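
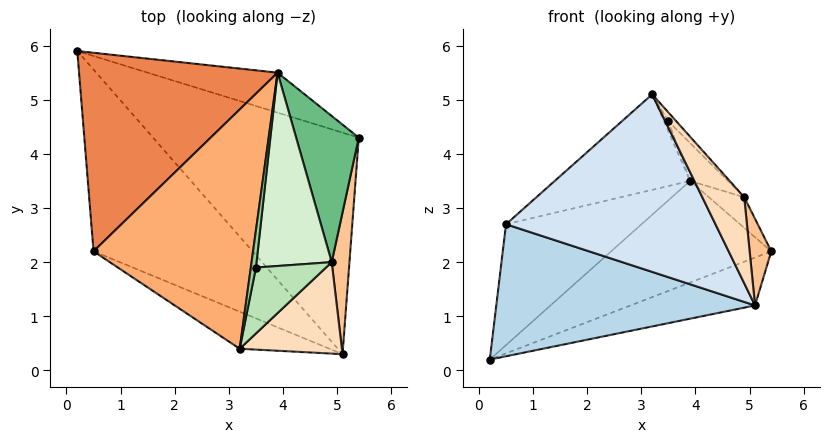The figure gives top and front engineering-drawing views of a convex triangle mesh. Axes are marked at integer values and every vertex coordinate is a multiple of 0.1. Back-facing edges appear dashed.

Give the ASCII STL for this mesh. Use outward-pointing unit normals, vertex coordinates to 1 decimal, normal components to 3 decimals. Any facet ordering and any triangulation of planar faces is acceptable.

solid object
 facet normal 0.403 0.193 -0.894
  outer loop
   vertex 5.1 0.3 1.2
   vertex 0.2 5.9 0.2
   vertex 5.4 4.3 2.2
  endloop
 endfacet
 facet normal 0.393 0.856 -0.337
  outer loop
   vertex 3.9 5.5 3.5
   vertex 5.4 4.3 2.2
   vertex 0.2 5.9 0.2
  endloop
 endfacet
 facet normal -0.452 -0.524 -0.722
  outer loop
   vertex 0.5 2.2 2.7
   vertex 0.2 5.9 0.2
   vertex 5.1 0.3 1.2
  endloop
 endfacet
 facet normal -0.426 -0.886 -0.185
  outer loop
   vertex 0.5 2.2 2.7
   vertex 5.1 0.3 1.2
   vertex 3.2 0.4 5.1
  endloop
 endfacet
 facet normal -0.577 0.425 0.698
  outer loop
   vertex 0.5 2.2 2.7
   vertex 3.9 5.5 3.5
   vertex 0.2 5.9 0.2
  endloop
 endfacet
 facet normal -0.501 0.321 0.804
  outer loop
   vertex 0.5 2.2 2.7
   vertex 3.2 0.4 5.1
   vertex 3.9 5.5 3.5
  endloop
 endfacet
 facet normal 0.972 -0.123 0.202
  outer loop
   vertex 4.9 2.0 3.2
   vertex 5.1 0.3 1.2
   vertex 5.4 4.3 2.2
  endloop
 endfacet
 facet normal 0.825 -0.387 0.412
  outer loop
   vertex 4.9 2.0 3.2
   vertex 3.2 0.4 5.1
   vertex 5.1 0.3 1.2
  endloop
 endfacet
 facet normal 0.711 0.144 0.688
  outer loop
   vertex 4.9 2.0 3.2
   vertex 5.4 4.3 2.2
   vertex 3.9 5.5 3.5
  endloop
 endfacet
 facet normal 0.289 0.250 0.924
  outer loop
   vertex 3.5 1.9 4.6
   vertex 3.9 5.5 3.5
   vertex 3.2 0.4 5.1
  endloop
 endfacet
 facet normal 0.700 0.096 0.707
  outer loop
   vertex 3.5 1.9 4.6
   vertex 3.2 0.4 5.1
   vertex 4.9 2.0 3.2
  endloop
 endfacet
 facet normal 0.695 0.138 0.705
  outer loop
   vertex 3.5 1.9 4.6
   vertex 4.9 2.0 3.2
   vertex 3.9 5.5 3.5
  endloop
 endfacet
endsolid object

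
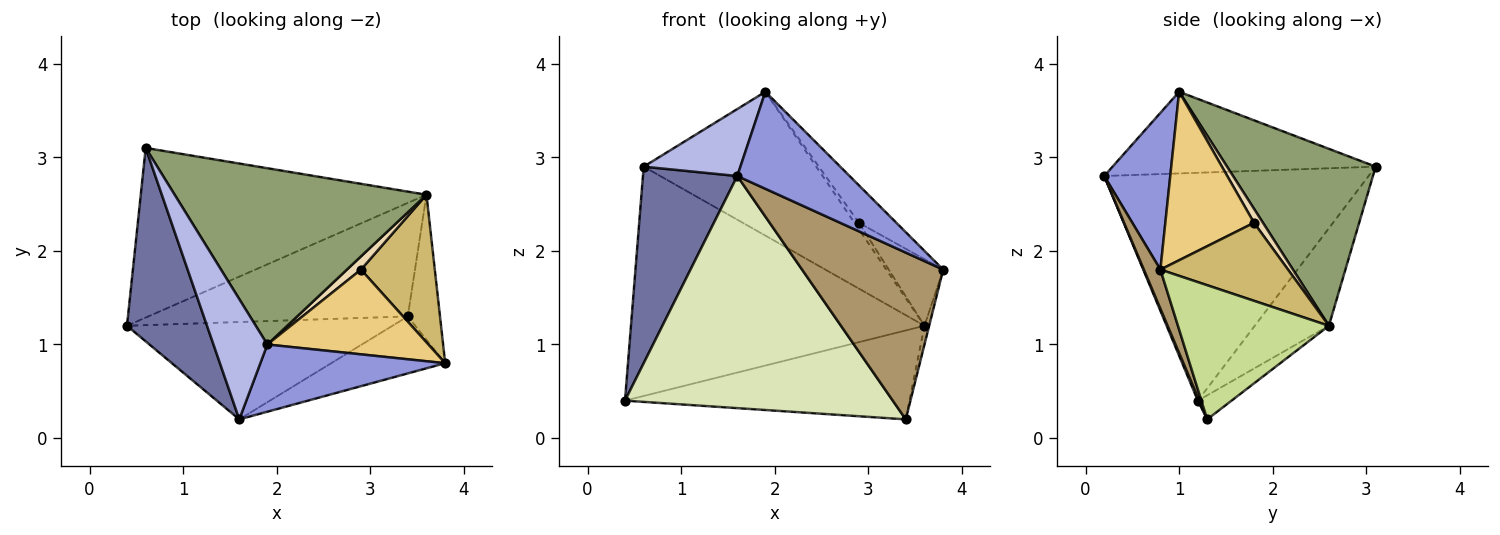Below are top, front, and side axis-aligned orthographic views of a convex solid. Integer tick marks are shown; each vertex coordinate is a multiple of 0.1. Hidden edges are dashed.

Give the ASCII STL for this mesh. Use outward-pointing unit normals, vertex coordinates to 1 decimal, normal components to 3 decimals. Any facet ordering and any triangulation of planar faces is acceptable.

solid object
 facet normal -0.894 -0.319 0.314
  outer loop
   vertex 1.6 0.2 2.8
   vertex 0.6 3.1 2.9
   vertex 0.4 1.2 0.4
  endloop
 endfacet
 facet normal -0.199 0.788 -0.583
  outer loop
   vertex 3.6 2.6 1.2
   vertex 0.4 1.2 0.4
   vertex 0.6 3.1 2.9
  endloop
 endfacet
 facet normal 0.435 -0.740 0.513
  outer loop
   vertex 1.9 1.0 3.7
   vertex 1.6 0.2 2.8
   vertex 3.8 0.8 1.8
  endloop
 endfacet
 facet normal -0.798 -0.293 0.527
  outer loop
   vertex 1.9 1.0 3.7
   vertex 0.6 3.1 2.9
   vertex 1.6 0.2 2.8
  endloop
 endfacet
 facet normal 0.478 0.555 0.680
  outer loop
   vertex 1.9 1.0 3.7
   vertex 3.6 2.6 1.2
   vertex 0.6 3.1 2.9
  endloop
 endfacet
 facet normal -0.073 0.615 -0.785
  outer loop
   vertex 3.4 1.3 0.2
   vertex 0.4 1.2 0.4
   vertex 3.6 2.6 1.2
  endloop
 endfacet
 facet normal 0.972 0.030 -0.234
  outer loop
   vertex 3.4 1.3 0.2
   vertex 3.6 2.6 1.2
   vertex 3.8 0.8 1.8
  endloop
 endfacet
 facet normal 0.005 -0.922 -0.387
  outer loop
   vertex 3.4 1.3 0.2
   vertex 1.6 0.2 2.8
   vertex 0.4 1.2 0.4
  endloop
 endfacet
 facet normal 0.110 -0.940 -0.321
  outer loop
   vertex 3.4 1.3 0.2
   vertex 3.8 0.8 1.8
   vertex 1.6 0.2 2.8
  endloop
 endfacet
 facet normal 0.694 0.296 0.657
  outer loop
   vertex 2.9 1.8 2.3
   vertex 3.8 0.8 1.8
   vertex 3.6 2.6 1.2
  endloop
 endfacet
 facet normal 0.691 0.292 0.661
  outer loop
   vertex 2.9 1.8 2.3
   vertex 1.9 1.0 3.7
   vertex 3.8 0.8 1.8
  endloop
 endfacet
 facet normal 0.667 0.333 0.667
  outer loop
   vertex 2.9 1.8 2.3
   vertex 3.6 2.6 1.2
   vertex 1.9 1.0 3.7
  endloop
 endfacet
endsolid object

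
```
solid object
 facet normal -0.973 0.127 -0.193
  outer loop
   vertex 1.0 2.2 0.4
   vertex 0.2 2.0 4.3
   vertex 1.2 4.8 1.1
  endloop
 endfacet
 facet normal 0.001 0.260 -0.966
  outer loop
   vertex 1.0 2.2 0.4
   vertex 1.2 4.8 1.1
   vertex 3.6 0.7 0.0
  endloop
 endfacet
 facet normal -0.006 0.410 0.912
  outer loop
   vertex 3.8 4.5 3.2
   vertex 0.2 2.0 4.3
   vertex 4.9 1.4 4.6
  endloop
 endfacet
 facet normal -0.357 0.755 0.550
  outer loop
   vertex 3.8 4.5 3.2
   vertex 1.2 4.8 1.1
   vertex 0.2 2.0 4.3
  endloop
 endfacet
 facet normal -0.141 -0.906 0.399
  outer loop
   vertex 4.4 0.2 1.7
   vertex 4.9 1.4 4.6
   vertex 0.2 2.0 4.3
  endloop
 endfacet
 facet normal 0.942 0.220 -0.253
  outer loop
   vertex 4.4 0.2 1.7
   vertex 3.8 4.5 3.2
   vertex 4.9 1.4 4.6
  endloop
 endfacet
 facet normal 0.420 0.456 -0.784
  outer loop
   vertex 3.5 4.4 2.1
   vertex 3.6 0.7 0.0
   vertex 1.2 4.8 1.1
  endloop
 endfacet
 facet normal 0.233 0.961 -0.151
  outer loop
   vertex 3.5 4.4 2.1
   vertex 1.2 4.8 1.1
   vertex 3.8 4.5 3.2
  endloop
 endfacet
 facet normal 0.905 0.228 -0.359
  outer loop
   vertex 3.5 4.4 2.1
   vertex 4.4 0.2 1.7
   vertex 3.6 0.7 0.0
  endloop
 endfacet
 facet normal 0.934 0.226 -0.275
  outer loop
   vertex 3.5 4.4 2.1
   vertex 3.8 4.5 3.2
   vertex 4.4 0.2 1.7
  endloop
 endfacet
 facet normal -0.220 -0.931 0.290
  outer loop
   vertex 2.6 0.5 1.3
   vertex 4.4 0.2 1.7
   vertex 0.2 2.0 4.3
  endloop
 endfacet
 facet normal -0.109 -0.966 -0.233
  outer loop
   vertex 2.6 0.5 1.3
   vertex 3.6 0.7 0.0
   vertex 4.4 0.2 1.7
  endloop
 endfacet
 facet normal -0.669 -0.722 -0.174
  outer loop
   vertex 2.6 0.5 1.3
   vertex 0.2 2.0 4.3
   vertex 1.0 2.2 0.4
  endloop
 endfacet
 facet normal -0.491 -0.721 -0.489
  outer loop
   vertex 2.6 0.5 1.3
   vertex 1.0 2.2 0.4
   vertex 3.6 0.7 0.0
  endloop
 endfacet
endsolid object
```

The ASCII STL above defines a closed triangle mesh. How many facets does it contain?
14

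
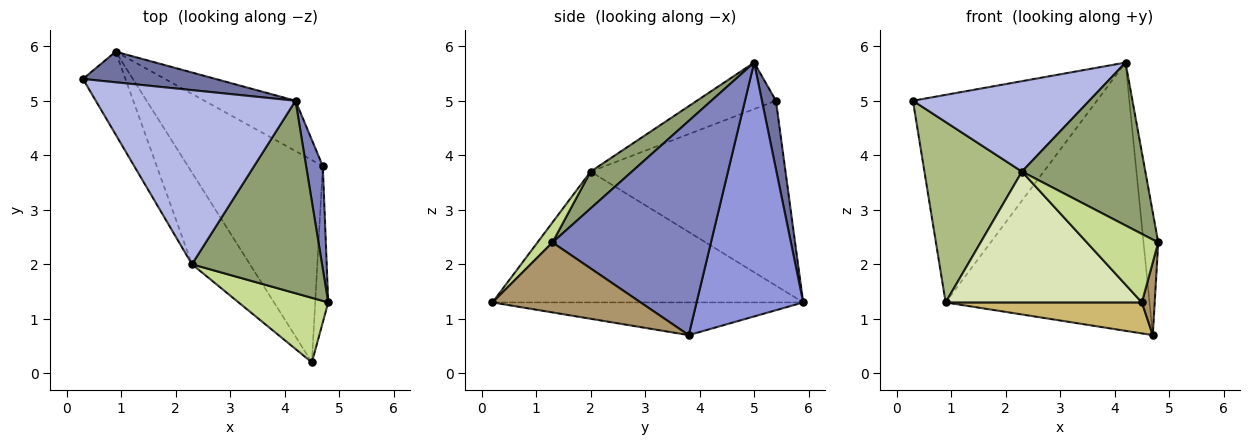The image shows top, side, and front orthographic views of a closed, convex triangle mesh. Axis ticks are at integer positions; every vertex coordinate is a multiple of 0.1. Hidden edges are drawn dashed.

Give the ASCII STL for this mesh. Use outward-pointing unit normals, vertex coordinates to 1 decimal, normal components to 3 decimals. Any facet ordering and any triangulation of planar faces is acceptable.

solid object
 facet normal 0.075 0.987 0.145
  outer loop
   vertex 0.9 5.9 1.3
   vertex 0.3 5.4 5.0
   vertex 4.2 5.0 5.7
  endloop
 endfacet
 facet normal 0.993 0.092 0.077
  outer loop
   vertex 4.7 3.8 0.7
   vertex 4.2 5.0 5.7
   vertex 4.8 1.3 2.4
  endloop
 endfacet
 facet normal 0.457 0.874 -0.164
  outer loop
   vertex 4.7 3.8 0.7
   vertex 0.9 5.9 1.3
   vertex 4.2 5.0 5.7
  endloop
 endfacet
 facet normal -0.202 -0.451 0.869
  outer loop
   vertex 2.3 2.0 3.7
   vertex 4.2 5.0 5.7
   vertex 0.3 5.4 5.0
  endloop
 endfacet
 facet normal 0.211 -0.631 0.746
  outer loop
   vertex 2.3 2.0 3.7
   vertex 4.8 1.3 2.4
   vertex 4.2 5.0 5.7
  endloop
 endfacet
 facet normal -0.876 -0.438 -0.201
  outer loop
   vertex 2.3 2.0 3.7
   vertex 0.3 5.4 5.0
   vertex 0.9 5.9 1.3
  endloop
 endfacet
 facet normal 0.151 -0.719 0.678
  outer loop
   vertex 4.5 0.2 1.3
   vertex 4.8 1.3 2.4
   vertex 2.3 2.0 3.7
  endloop
 endfacet
 facet normal -0.792 -0.500 -0.351
  outer loop
   vertex 4.5 0.2 1.3
   vertex 2.3 2.0 3.7
   vertex 0.9 5.9 1.3
  endloop
 endfacet
 facet normal 0.980 -0.085 -0.182
  outer loop
   vertex 4.5 0.2 1.3
   vertex 4.7 3.8 0.7
   vertex 4.8 1.3 2.4
  endloop
 endfacet
 facet normal -0.233 -0.147 -0.961
  outer loop
   vertex 4.5 0.2 1.3
   vertex 0.9 5.9 1.3
   vertex 4.7 3.8 0.7
  endloop
 endfacet
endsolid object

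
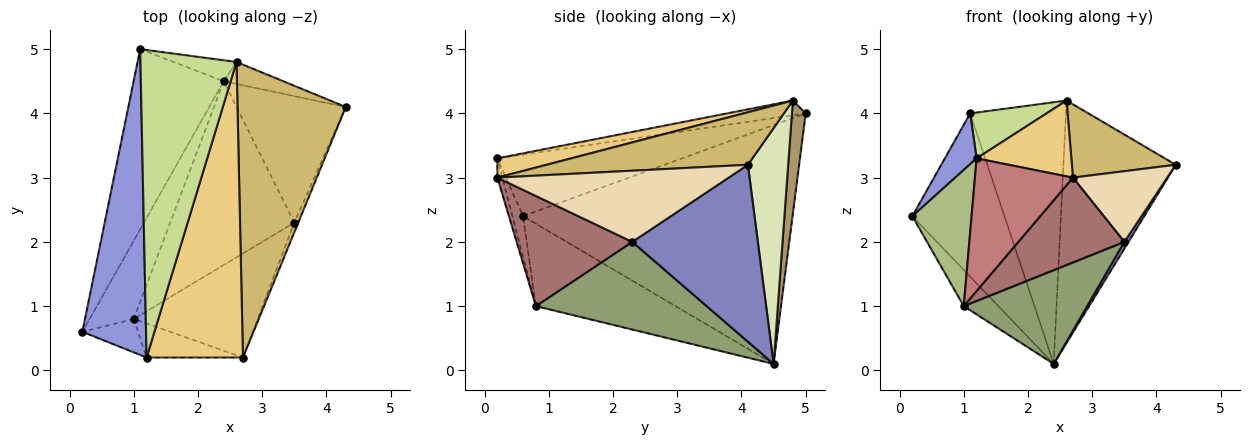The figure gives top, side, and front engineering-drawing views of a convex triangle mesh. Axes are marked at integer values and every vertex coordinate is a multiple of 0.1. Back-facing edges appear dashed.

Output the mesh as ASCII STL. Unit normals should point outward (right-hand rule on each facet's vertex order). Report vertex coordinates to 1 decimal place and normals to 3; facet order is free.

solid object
 facet normal -0.891 0.305 -0.336
  outer loop
   vertex 2.4 4.5 0.1
   vertex 0.2 0.6 2.4
   vertex 1.1 5.0 4.0
  endloop
 endfacet
 facet normal 0.851 -0.028 -0.525
  outer loop
   vertex 3.5 2.3 2.0
   vertex 2.4 4.5 0.1
   vertex 4.3 4.1 3.2
  endloop
 endfacet
 facet normal -0.690 -0.119 0.714
  outer loop
   vertex 1.2 0.2 3.3
   vertex 1.1 5.0 4.0
   vertex 0.2 0.6 2.4
  endloop
 endfacet
 facet normal -0.861 0.214 -0.462
  outer loop
   vertex 1.0 0.8 1.0
   vertex 0.2 0.6 2.4
   vertex 2.4 4.5 0.1
  endloop
 endfacet
 facet normal 0.532 -0.385 -0.754
  outer loop
   vertex 1.0 0.8 1.0
   vertex 2.4 4.5 0.1
   vertex 3.5 2.3 2.0
  endloop
 endfacet
 facet normal -0.172 -0.957 -0.235
  outer loop
   vertex 1.0 0.8 1.0
   vertex 1.2 0.2 3.3
   vertex 0.2 0.6 2.4
  endloop
 endfacet
 facet normal -0.150 -0.146 0.978
  outer loop
   vertex 2.6 4.8 4.2
   vertex 1.1 5.0 4.0
   vertex 1.2 0.2 3.3
  endloop
 endfacet
 facet normal 0.336 0.938 -0.085
  outer loop
   vertex 2.6 4.8 4.2
   vertex 4.3 4.1 3.2
   vertex 2.4 4.5 0.1
  endloop
 endfacet
 facet normal 0.142 0.987 -0.079
  outer loop
   vertex 2.6 4.8 4.2
   vertex 2.4 4.5 0.1
   vertex 1.1 5.0 4.0
  endloop
 endfacet
 facet normal 0.426 -0.220 0.878
  outer loop
   vertex 2.7 0.2 3.0
   vertex 4.3 4.1 3.2
   vertex 2.6 4.8 4.2
  endloop
 endfacet
 facet normal 0.190 -0.244 0.951
  outer loop
   vertex 2.7 0.2 3.0
   vertex 2.6 4.8 4.2
   vertex 1.2 0.2 3.3
  endloop
 endfacet
 facet normal 0.925 -0.377 -0.051
  outer loop
   vertex 2.7 0.2 3.0
   vertex 3.5 2.3 2.0
   vertex 4.3 4.1 3.2
  endloop
 endfacet
 facet normal 0.567 -0.520 -0.638
  outer loop
   vertex 2.7 0.2 3.0
   vertex 1.0 0.8 1.0
   vertex 3.5 2.3 2.0
  endloop
 endfacet
 facet normal -0.050 -0.967 -0.248
  outer loop
   vertex 2.7 0.2 3.0
   vertex 1.2 0.2 3.3
   vertex 1.0 0.8 1.0
  endloop
 endfacet
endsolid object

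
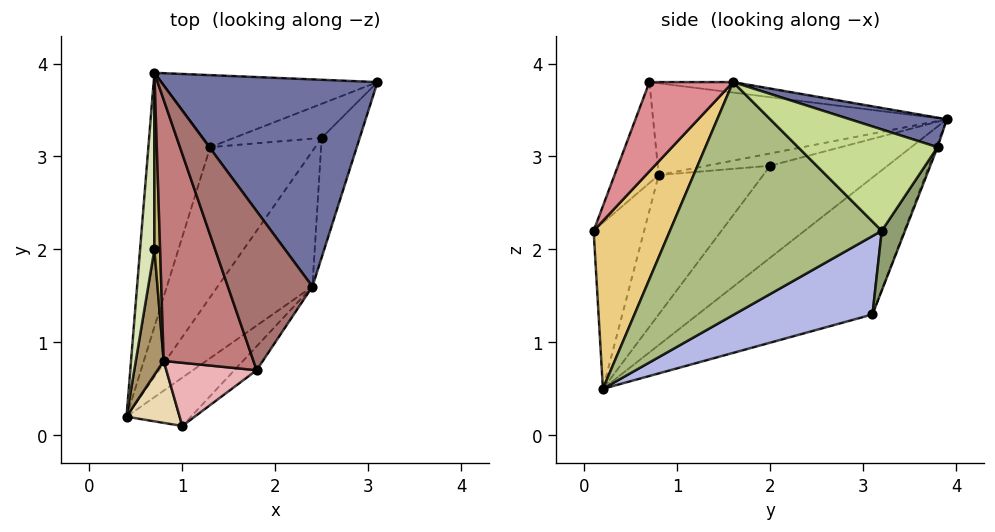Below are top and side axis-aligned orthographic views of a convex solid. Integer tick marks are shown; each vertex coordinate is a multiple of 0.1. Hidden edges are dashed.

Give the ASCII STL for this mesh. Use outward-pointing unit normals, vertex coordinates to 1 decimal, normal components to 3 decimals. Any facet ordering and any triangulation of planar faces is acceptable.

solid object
 facet normal 0.130 0.263 0.956
  outer loop
   vertex 2.4 1.6 3.8
   vertex 3.1 3.8 3.1
   vertex 0.7 3.9 3.4
  endloop
 endfacet
 facet normal -0.847 0.368 -0.382
  outer loop
   vertex 1.3 3.1 1.3
   vertex 0.4 0.2 0.5
   vertex 0.7 3.9 3.4
  endloop
 endfacet
 facet normal -0.006 0.934 -0.357
  outer loop
   vertex 1.3 3.1 1.3
   vertex 0.7 3.9 3.4
   vertex 3.1 3.8 3.1
  endloop
 endfacet
 facet normal 0.598 0.035 -0.801
  outer loop
   vertex 2.5 3.2 2.2
   vertex 0.4 0.2 0.5
   vertex 1.3 3.1 1.3
  endloop
 endfacet
 facet normal 0.467 0.560 -0.684
  outer loop
   vertex 2.5 3.2 2.2
   vertex 1.3 3.1 1.3
   vertex 3.1 3.8 3.1
  endloop
 endfacet
 facet normal 0.849 -0.399 -0.346
  outer loop
   vertex 2.5 3.2 2.2
   vertex 2.4 1.6 3.8
   vertex 0.4 0.2 0.5
  endloop
 endfacet
 facet normal 0.866 -0.379 -0.325
  outer loop
   vertex 2.5 3.2 2.2
   vertex 3.1 3.8 3.1
   vertex 2.4 1.6 3.8
  endloop
 endfacet
 facet normal -0.987 -0.040 0.154
  outer loop
   vertex 0.7 2.0 2.9
   vertex 0.7 3.9 3.4
   vertex 0.4 0.2 0.5
  endloop
 endfacet
 facet normal -0.976 -0.098 0.195
  outer loop
   vertex 0.7 2.0 2.9
   vertex 0.4 0.2 0.5
   vertex 0.8 0.8 2.8
  endloop
 endfacet
 facet normal -0.902 -0.110 0.418
  outer loop
   vertex 0.7 2.0 2.9
   vertex 0.8 0.8 2.8
   vertex 0.7 3.9 3.4
  endloop
 endfacet
 facet normal 0.839 -0.439 -0.322
  outer loop
   vertex 1.0 0.1 2.2
   vertex 0.4 0.2 0.5
   vertex 2.4 1.6 3.8
  endloop
 endfacet
 facet normal -0.840 -0.471 0.269
  outer loop
   vertex 1.0 0.1 2.2
   vertex 0.8 0.8 2.8
   vertex 0.4 0.2 0.5
  endloop
 endfacet
 facet normal -0.122 0.082 0.989
  outer loop
   vertex 1.8 0.7 3.8
   vertex 2.4 1.6 3.8
   vertex 0.7 3.9 3.4
  endloop
 endfacet
 facet normal -0.706 -0.156 0.691
  outer loop
   vertex 1.8 0.7 3.8
   vertex 0.7 3.9 3.4
   vertex 0.8 0.8 2.8
  endloop
 endfacet
 facet normal 0.815 -0.543 -0.204
  outer loop
   vertex 1.8 0.7 3.8
   vertex 1.0 0.1 2.2
   vertex 2.4 1.6 3.8
  endloop
 endfacet
 facet normal -0.586 -0.617 0.525
  outer loop
   vertex 1.8 0.7 3.8
   vertex 0.8 0.8 2.8
   vertex 1.0 0.1 2.2
  endloop
 endfacet
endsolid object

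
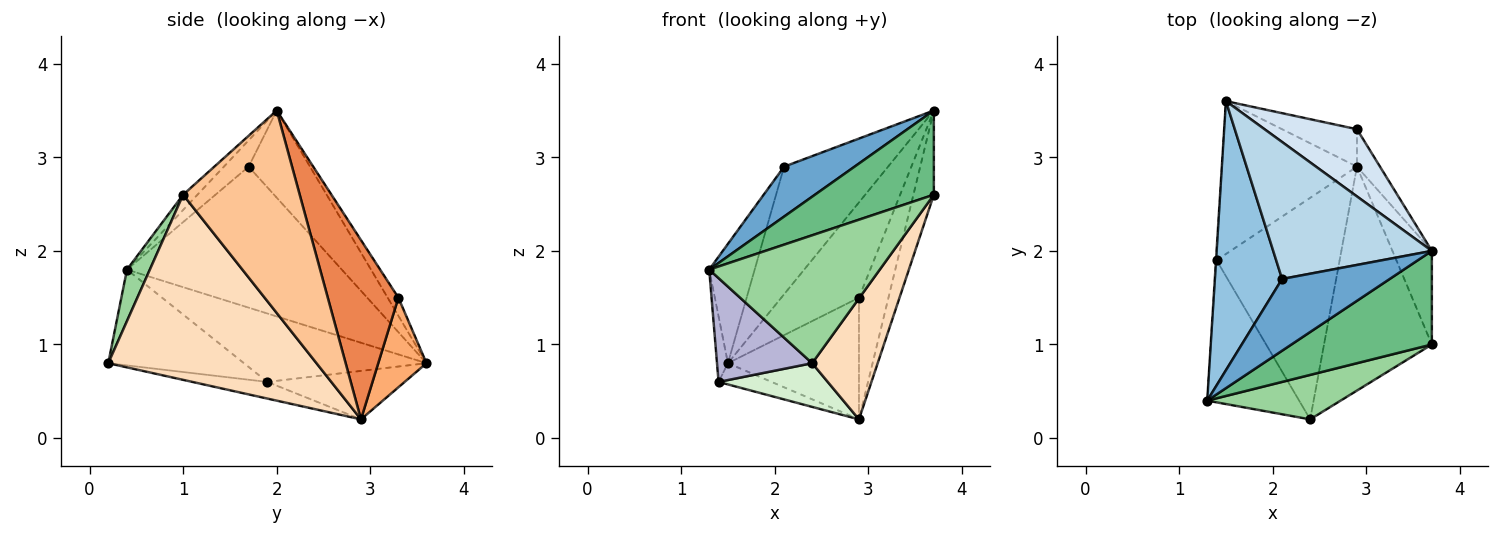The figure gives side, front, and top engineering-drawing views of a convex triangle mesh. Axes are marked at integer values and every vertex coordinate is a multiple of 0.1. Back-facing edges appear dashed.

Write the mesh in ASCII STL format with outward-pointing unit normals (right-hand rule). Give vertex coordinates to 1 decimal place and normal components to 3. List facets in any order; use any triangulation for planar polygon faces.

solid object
 facet normal -0.197 -0.560 0.805
  outer loop
   vertex 2.1 1.7 2.9
   vertex 1.3 0.4 1.8
   vertex 3.7 2.0 3.5
  endloop
 endfacet
 facet normal -0.886 0.188 0.423
  outer loop
   vertex 2.1 1.7 2.9
   vertex 1.5 3.6 0.8
   vertex 1.3 0.4 1.8
  endloop
 endfacet
 facet normal -0.373 0.632 0.679
  outer loop
   vertex 2.1 1.7 2.9
   vertex 3.7 2.0 3.5
   vertex 1.5 3.6 0.8
  endloop
 endfacet
 facet normal -0.112 0.812 0.573
  outer loop
   vertex 2.9 3.3 1.5
   vertex 1.5 3.6 0.8
   vertex 3.7 2.0 3.5
  endloop
 endfacet
 facet normal 0.916 0.383 -0.118
  outer loop
   vertex 2.9 3.3 1.5
   vertex 3.7 2.0 3.5
   vertex 2.9 2.9 0.2
  endloop
 endfacet
 facet normal 0.332 0.902 -0.277
  outer loop
   vertex 2.9 3.3 1.5
   vertex 2.9 2.9 0.2
   vertex 1.5 3.6 0.8
  endloop
 endfacet
 facet normal 0.967 0.169 -0.188
  outer loop
   vertex 3.7 1.0 2.6
   vertex 2.9 2.9 0.2
   vertex 3.7 2.0 3.5
  endloop
 endfacet
 facet normal 0.834 -0.262 -0.486
  outer loop
   vertex 3.7 1.0 2.6
   vertex 2.4 0.2 0.8
   vertex 2.9 2.9 0.2
  endloop
 endfacet
 facet normal -0.080 -0.667 0.741
  outer loop
   vertex 3.7 1.0 2.6
   vertex 3.7 2.0 3.5
   vertex 1.3 0.4 1.8
  endloop
 endfacet
 facet normal 0.126 -0.937 0.326
  outer loop
   vertex 3.7 1.0 2.6
   vertex 1.3 0.4 1.8
   vertex 2.4 0.2 0.8
  endloop
 endfacet
 facet normal -0.335 0.130 -0.933
  outer loop
   vertex 1.4 1.9 0.6
   vertex 1.5 3.6 0.8
   vertex 2.9 2.9 0.2
  endloop
 endfacet
 facet normal -0.132 -0.192 -0.973
  outer loop
   vertex 1.4 1.9 0.6
   vertex 2.9 2.9 0.2
   vertex 2.4 0.2 0.8
  endloop
 endfacet
 facet normal -0.998 0.060 -0.009
  outer loop
   vertex 1.4 1.9 0.6
   vertex 1.3 0.4 1.8
   vertex 1.5 3.6 0.8
  endloop
 endfacet
 facet normal -0.644 -0.451 -0.618
  outer loop
   vertex 1.4 1.9 0.6
   vertex 2.4 0.2 0.8
   vertex 1.3 0.4 1.8
  endloop
 endfacet
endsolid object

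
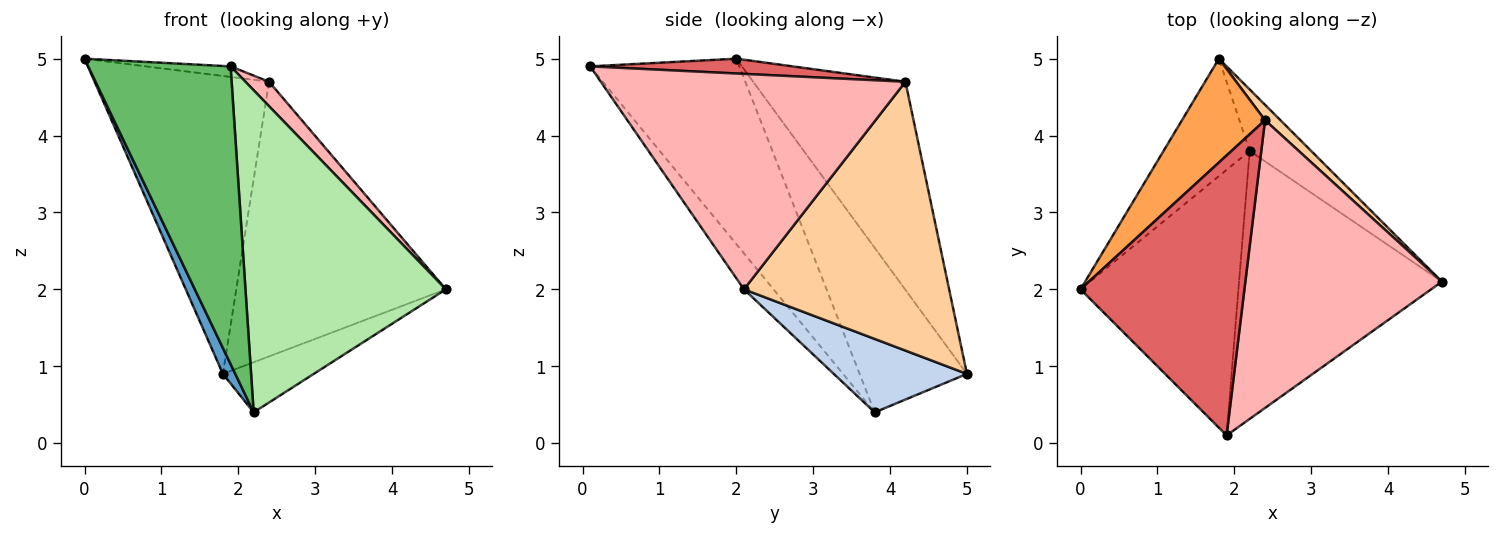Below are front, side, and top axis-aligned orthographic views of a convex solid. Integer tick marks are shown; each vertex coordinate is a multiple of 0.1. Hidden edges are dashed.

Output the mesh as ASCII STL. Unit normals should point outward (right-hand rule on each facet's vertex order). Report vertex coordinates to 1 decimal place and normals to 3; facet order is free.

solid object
 facet normal -0.881 -0.102 -0.461
  outer loop
   vertex 2.2 3.8 0.4
   vertex 0.0 2.0 5.0
   vertex 1.8 5.0 0.9
  endloop
 endfacet
 facet normal 0.679 0.463 -0.569
  outer loop
   vertex 2.2 3.8 0.4
   vertex 1.8 5.0 0.9
   vertex 4.7 2.1 2.0
  endloop
 endfacet
 facet normal -0.636 0.729 0.254
  outer loop
   vertex 2.4 4.2 4.7
   vertex 1.8 5.0 0.9
   vertex 0.0 2.0 5.0
  endloop
 endfacet
 facet normal 0.699 0.714 0.040
  outer loop
   vertex 2.4 4.2 4.7
   vertex 4.7 2.1 2.0
   vertex 1.8 5.0 0.9
  endloop
 endfacet
 facet normal -0.616 -0.588 -0.525
  outer loop
   vertex 1.9 0.1 4.9
   vertex 0.0 2.0 5.0
   vertex 2.2 3.8 0.4
  endloop
 endfacet
 facet normal -0.113 -0.764 -0.636
  outer loop
   vertex 1.9 0.1 4.9
   vertex 2.2 3.8 0.4
   vertex 4.7 2.1 2.0
  endloop
 endfacet
 facet normal 0.090 0.038 0.995
  outer loop
   vertex 1.9 0.1 4.9
   vertex 2.4 4.2 4.7
   vertex 0.0 2.0 5.0
  endloop
 endfacet
 facet normal 0.738 -0.057 0.673
  outer loop
   vertex 1.9 0.1 4.9
   vertex 4.7 2.1 2.0
   vertex 2.4 4.2 4.7
  endloop
 endfacet
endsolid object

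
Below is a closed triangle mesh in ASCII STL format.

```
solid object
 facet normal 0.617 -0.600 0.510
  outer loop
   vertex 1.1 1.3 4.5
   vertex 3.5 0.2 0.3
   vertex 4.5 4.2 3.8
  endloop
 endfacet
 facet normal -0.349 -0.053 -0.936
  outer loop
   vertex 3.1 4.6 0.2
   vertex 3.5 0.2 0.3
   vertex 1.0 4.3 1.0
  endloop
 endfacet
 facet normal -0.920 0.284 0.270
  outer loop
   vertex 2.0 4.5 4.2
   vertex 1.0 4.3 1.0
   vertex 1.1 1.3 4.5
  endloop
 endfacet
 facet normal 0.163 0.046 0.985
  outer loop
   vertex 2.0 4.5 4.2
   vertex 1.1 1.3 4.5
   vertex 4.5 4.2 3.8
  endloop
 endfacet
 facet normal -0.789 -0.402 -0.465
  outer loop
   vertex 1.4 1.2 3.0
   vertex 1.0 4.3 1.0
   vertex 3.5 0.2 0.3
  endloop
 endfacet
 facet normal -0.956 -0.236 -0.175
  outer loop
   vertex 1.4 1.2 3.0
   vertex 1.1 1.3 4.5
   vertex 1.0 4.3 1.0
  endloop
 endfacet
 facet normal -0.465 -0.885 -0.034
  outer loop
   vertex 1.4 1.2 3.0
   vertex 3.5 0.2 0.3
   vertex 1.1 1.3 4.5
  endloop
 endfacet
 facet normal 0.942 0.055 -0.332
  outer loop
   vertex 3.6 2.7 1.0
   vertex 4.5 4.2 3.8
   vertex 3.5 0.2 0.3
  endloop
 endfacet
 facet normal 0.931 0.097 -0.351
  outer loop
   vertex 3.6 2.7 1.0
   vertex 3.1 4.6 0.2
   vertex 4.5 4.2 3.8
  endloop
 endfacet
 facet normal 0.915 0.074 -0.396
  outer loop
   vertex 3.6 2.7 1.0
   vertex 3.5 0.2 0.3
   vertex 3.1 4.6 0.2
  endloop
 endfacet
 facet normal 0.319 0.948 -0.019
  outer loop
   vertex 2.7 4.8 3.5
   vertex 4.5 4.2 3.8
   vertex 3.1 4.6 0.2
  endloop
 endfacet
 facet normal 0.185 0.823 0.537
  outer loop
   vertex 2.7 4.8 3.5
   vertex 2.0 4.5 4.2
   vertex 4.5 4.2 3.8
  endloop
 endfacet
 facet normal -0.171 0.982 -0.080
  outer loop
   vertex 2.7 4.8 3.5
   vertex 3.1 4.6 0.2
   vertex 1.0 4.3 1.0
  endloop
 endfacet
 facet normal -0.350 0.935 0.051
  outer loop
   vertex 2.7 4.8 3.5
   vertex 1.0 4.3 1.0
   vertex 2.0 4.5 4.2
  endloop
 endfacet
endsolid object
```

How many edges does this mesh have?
21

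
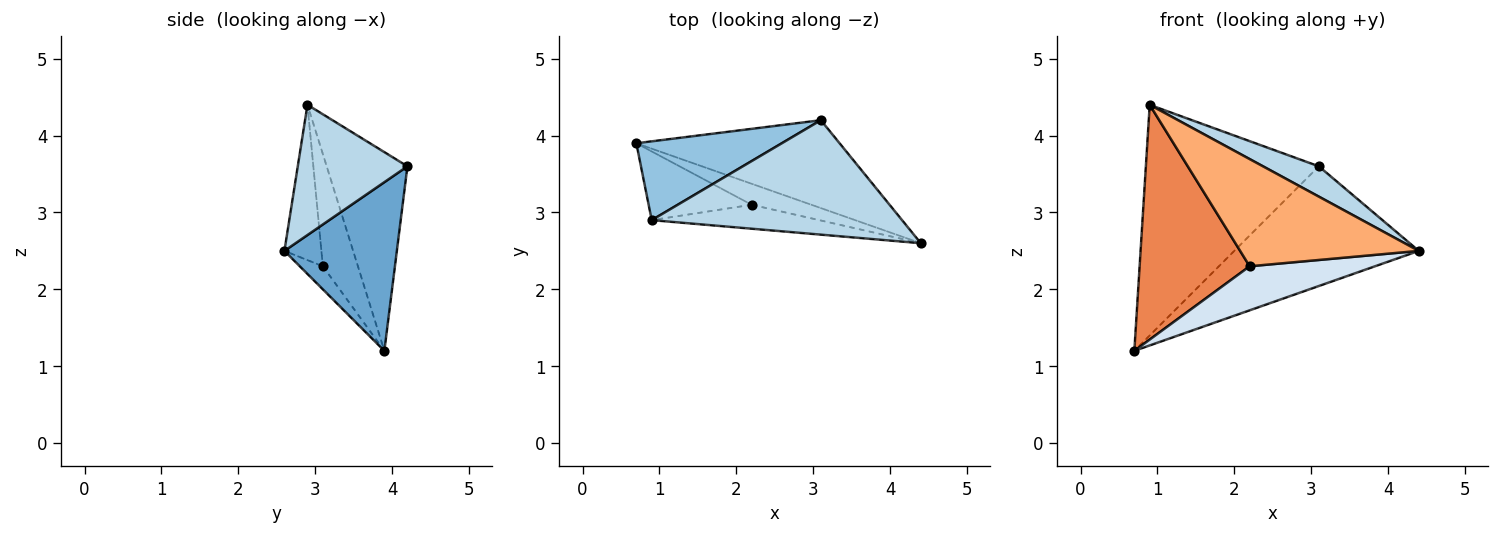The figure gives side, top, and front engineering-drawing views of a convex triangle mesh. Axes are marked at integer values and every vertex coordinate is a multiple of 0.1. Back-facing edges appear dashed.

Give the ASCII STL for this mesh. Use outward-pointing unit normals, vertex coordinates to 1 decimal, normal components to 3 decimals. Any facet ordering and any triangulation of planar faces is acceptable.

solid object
 facet normal 0.441 0.723 -0.531
  outer loop
   vertex 3.1 4.2 3.6
   vertex 4.4 2.6 2.5
   vertex 0.7 3.9 1.2
  endloop
 endfacet
 facet normal -0.404 0.866 0.296
  outer loop
   vertex 0.9 2.9 4.4
   vertex 3.1 4.2 3.6
   vertex 0.7 3.9 1.2
  endloop
 endfacet
 facet normal 0.449 -0.229 0.864
  outer loop
   vertex 0.9 2.9 4.4
   vertex 4.4 2.6 2.5
   vertex 3.1 4.2 3.6
  endloop
 endfacet
 facet normal -0.164 -0.891 -0.424
  outer loop
   vertex 2.2 3.1 2.3
   vertex 0.7 3.9 1.2
   vertex 4.4 2.6 2.5
  endloop
 endfacet
 facet normal -0.293 -0.918 -0.269
  outer loop
   vertex 2.2 3.1 2.3
   vertex 0.9 2.9 4.4
   vertex 0.7 3.9 1.2
  endloop
 endfacet
 facet normal -0.198 -0.957 -0.214
  outer loop
   vertex 2.2 3.1 2.3
   vertex 4.4 2.6 2.5
   vertex 0.9 2.9 4.4
  endloop
 endfacet
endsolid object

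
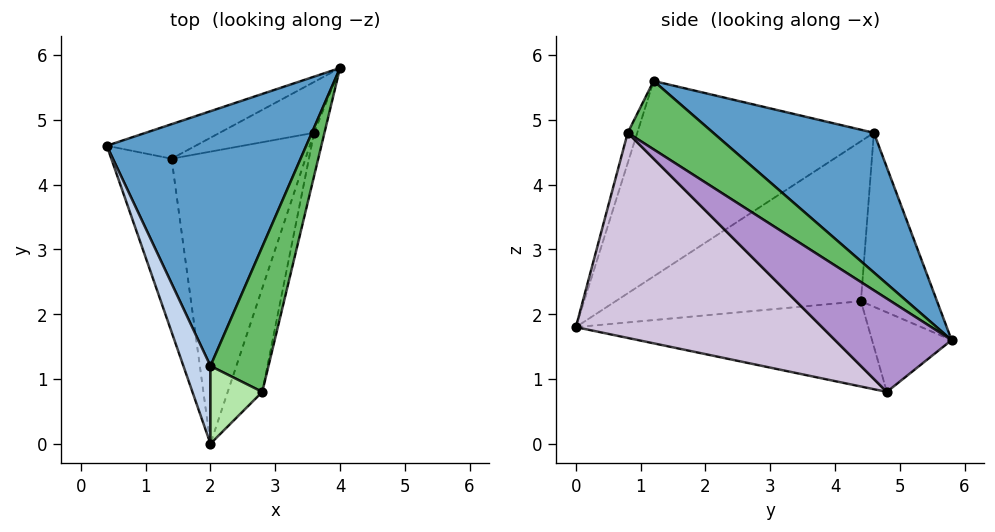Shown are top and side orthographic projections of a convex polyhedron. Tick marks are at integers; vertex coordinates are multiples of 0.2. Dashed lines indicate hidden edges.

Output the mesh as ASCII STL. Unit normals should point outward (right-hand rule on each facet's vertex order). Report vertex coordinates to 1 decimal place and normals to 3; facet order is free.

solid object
 facet normal 0.521 0.420 0.743
  outer loop
   vertex 2.0 1.2 5.6
   vertex 4.0 5.8 1.6
   vertex 0.4 4.6 4.8
  endloop
 endfacet
 facet normal -0.909 -0.398 0.126
  outer loop
   vertex 2.0 1.2 5.6
   vertex 0.4 4.6 4.8
   vertex 2.0 0.0 1.8
  endloop
 endfacet
 facet normal -0.503 0.825 -0.257
  outer loop
   vertex 1.4 4.4 2.2
   vertex 0.4 4.6 4.8
   vertex 4.0 5.8 1.6
  endloop
 endfacet
 facet normal -0.932 -0.095 -0.351
  outer loop
   vertex 1.4 4.4 2.2
   vertex 2.0 0.0 1.8
   vertex 0.4 4.6 4.8
  endloop
 endfacet
 facet normal 0.743 0.225 0.630
  outer loop
   vertex 2.8 0.8 4.8
   vertex 4.0 5.8 1.6
   vertex 2.0 1.2 5.6
  endloop
 endfacet
 facet normal -0.173 -0.939 0.297
  outer loop
   vertex 2.8 0.8 4.8
   vertex 2.0 1.2 5.6
   vertex 2.0 0.0 1.8
  endloop
 endfacet
 facet normal -0.486 0.656 -0.577
  outer loop
   vertex 3.6 4.8 0.8
   vertex 1.4 4.4 2.2
   vertex 4.0 5.8 1.6
  endloop
 endfacet
 facet normal -0.537 0.003 -0.843
  outer loop
   vertex 3.6 4.8 0.8
   vertex 2.0 0.0 1.8
   vertex 1.4 4.4 2.2
  endloop
 endfacet
 facet normal 0.950 -0.295 -0.106
  outer loop
   vertex 3.6 4.8 0.8
   vertex 4.0 5.8 1.6
   vertex 2.8 0.8 4.8
  endloop
 endfacet
 facet normal 0.927 -0.341 -0.156
  outer loop
   vertex 3.6 4.8 0.8
   vertex 2.8 0.8 4.8
   vertex 2.0 0.0 1.8
  endloop
 endfacet
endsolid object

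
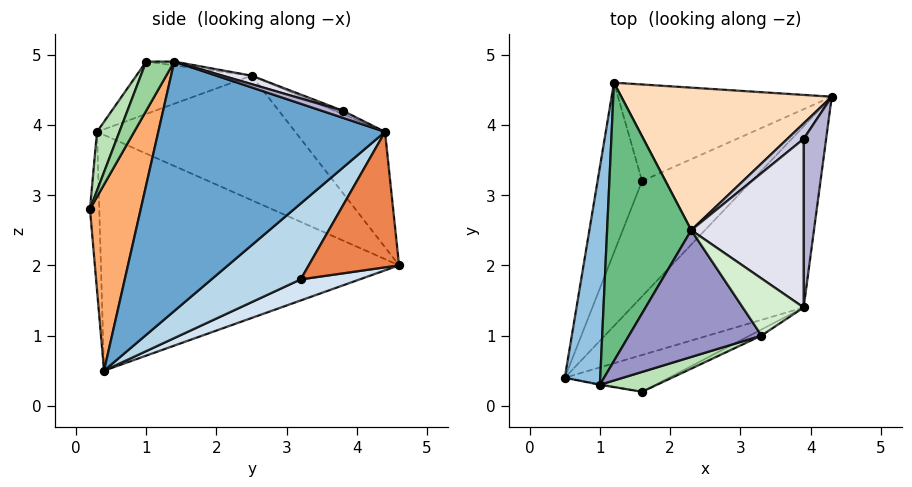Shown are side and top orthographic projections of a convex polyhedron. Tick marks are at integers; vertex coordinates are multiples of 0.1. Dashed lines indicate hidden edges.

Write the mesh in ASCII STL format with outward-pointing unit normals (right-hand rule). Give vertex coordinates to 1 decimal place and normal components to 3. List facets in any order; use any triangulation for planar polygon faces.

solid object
 facet normal 0.789 -0.287 -0.544
  outer loop
   vertex 3.9 1.4 4.9
   vertex 0.5 0.4 0.5
   vertex 4.3 4.4 3.9
  endloop
 endfacet
 facet normal -0.983 0.111 0.148
  outer loop
   vertex 1.0 0.3 3.9
   vertex 1.2 4.6 2.0
   vertex 0.5 0.4 0.5
  endloop
 endfacet
 facet normal 0.562 0.156 -0.812
  outer loop
   vertex 1.6 3.2 1.8
   vertex 4.3 4.4 3.9
   vertex 0.5 0.4 0.5
  endloop
 endfacet
 facet normal 0.415 0.244 -0.876
  outer loop
   vertex 1.6 3.2 1.8
   vertex 0.5 0.4 0.5
   vertex 1.2 4.6 2.0
  endloop
 endfacet
 facet normal 0.516 0.264 -0.815
  outer loop
   vertex 1.6 3.2 1.8
   vertex 1.2 4.6 2.0
   vertex 4.3 4.4 3.9
  endloop
 endfacet
 facet normal 0.676 -0.633 -0.378
  outer loop
   vertex 1.6 0.2 2.8
   vertex 0.5 0.4 0.5
   vertex 3.9 1.4 4.9
  endloop
 endfacet
 facet normal -0.171 -0.985 -0.004
  outer loop
   vertex 1.6 0.2 2.8
   vertex 1.0 0.3 3.9
   vertex 0.5 0.4 0.5
  endloop
 endfacet
 facet normal -0.362 0.659 0.660
  outer loop
   vertex 2.3 2.5 4.7
   vertex 4.3 4.4 3.9
   vertex 1.2 4.6 2.0
  endloop
 endfacet
 facet normal -0.797 0.275 0.538
  outer loop
   vertex 2.3 2.5 4.7
   vertex 1.2 4.6 2.0
   vertex 1.0 0.3 3.9
  endloop
 endfacet
 facet normal 0.550 -0.825 -0.131
  outer loop
   vertex 3.3 1.0 4.9
   vertex 1.6 0.2 2.8
   vertex 3.9 1.4 4.9
  endloop
 endfacet
 facet normal 0.205 -0.958 0.199
  outer loop
   vertex 3.3 1.0 4.9
   vertex 1.0 0.3 3.9
   vertex 1.6 0.2 2.8
  endloop
 endfacet
 facet normal -0.061 0.092 0.994
  outer loop
   vertex 3.3 1.0 4.9
   vertex 3.9 1.4 4.9
   vertex 2.3 2.5 4.7
  endloop
 endfacet
 facet normal -0.365 -0.120 0.923
  outer loop
   vertex 3.3 1.0 4.9
   vertex 2.3 2.5 4.7
   vertex 1.0 0.3 3.9
  endloop
 endfacet
 facet normal 0.287 0.268 0.920
  outer loop
   vertex 3.9 3.8 4.2
   vertex 3.9 1.4 4.9
   vertex 4.3 4.4 3.9
  endloop
 endfacet
 facet normal -0.170 0.529 0.831
  outer loop
   vertex 3.9 3.8 4.2
   vertex 4.3 4.4 3.9
   vertex 2.3 2.5 4.7
  endloop
 endfacet
 facet normal 0.072 0.279 0.957
  outer loop
   vertex 3.9 3.8 4.2
   vertex 2.3 2.5 4.7
   vertex 3.9 1.4 4.9
  endloop
 endfacet
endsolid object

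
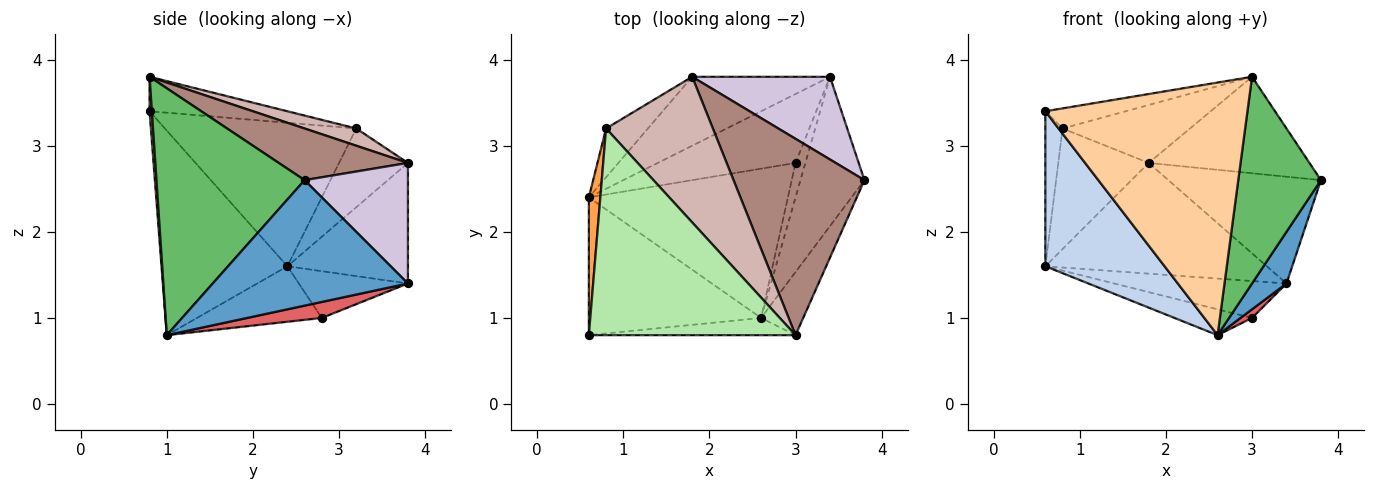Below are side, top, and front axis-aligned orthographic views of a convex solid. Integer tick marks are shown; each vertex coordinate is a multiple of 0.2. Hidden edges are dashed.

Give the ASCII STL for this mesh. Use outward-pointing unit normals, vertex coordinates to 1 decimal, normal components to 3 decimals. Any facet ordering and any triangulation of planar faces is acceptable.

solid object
 facet normal 0.880 -0.155 -0.449
  outer loop
   vertex 2.6 1.0 0.8
   vertex 3.4 3.8 1.4
   vertex 3.8 2.6 2.6
  endloop
 endfacet
 facet normal -0.619 -0.587 -0.522
  outer loop
   vertex 0.6 2.4 1.6
   vertex 2.6 1.0 0.8
   vertex 0.6 0.8 3.4
  endloop
 endfacet
 facet normal -0.993 0.089 0.079
  outer loop
   vertex 0.8 3.2 3.2
   vertex 0.6 2.4 1.6
   vertex 0.6 0.8 3.4
  endloop
 endfacet
 facet normal 0.011 -0.998 -0.068
  outer loop
   vertex 3.0 0.8 3.8
   vertex 0.6 0.8 3.4
   vertex 2.6 1.0 0.8
  endloop
 endfacet
 facet normal 0.864 -0.482 -0.147
  outer loop
   vertex 3.0 0.8 3.8
   vertex 2.6 1.0 0.8
   vertex 3.8 2.6 2.6
  endloop
 endfacet
 facet normal -0.164 0.095 0.982
  outer loop
   vertex 3.0 0.8 3.8
   vertex 0.8 3.2 3.2
   vertex 0.6 0.8 3.4
  endloop
 endfacet
 facet normal 0.844 -0.130 -0.520
  outer loop
   vertex 3.0 2.8 1.0
   vertex 3.4 3.8 1.4
   vertex 2.6 1.0 0.8
  endloop
 endfacet
 facet normal -0.287 0.452 -0.845
  outer loop
   vertex 3.0 2.8 1.0
   vertex 0.6 2.4 1.6
   vertex 3.4 3.8 1.4
  endloop
 endfacet
 facet normal -0.265 0.164 -0.950
  outer loop
   vertex 3.0 2.8 1.0
   vertex 2.6 1.0 0.8
   vertex 0.6 2.4 1.6
  endloop
 endfacet
 facet normal 0.472 0.697 0.540
  outer loop
   vertex 1.8 3.8 2.8
   vertex 3.8 2.6 2.6
   vertex 3.4 3.8 1.4
  endloop
 endfacet
 facet normal 0.334 0.416 0.846
  outer loop
   vertex 1.8 3.8 2.8
   vertex 3.0 0.8 3.8
   vertex 3.8 2.6 2.6
  endloop
 endfacet
 facet normal 0.148 0.366 0.919
  outer loop
   vertex 1.8 3.8 2.8
   vertex 0.8 3.2 3.2
   vertex 3.0 0.8 3.8
  endloop
 endfacet
 facet normal -0.420 0.771 -0.480
  outer loop
   vertex 1.8 3.8 2.8
   vertex 3.4 3.8 1.4
   vertex 0.6 2.4 1.6
  endloop
 endfacet
 facet normal -0.577 0.757 -0.306
  outer loop
   vertex 1.8 3.8 2.8
   vertex 0.6 2.4 1.6
   vertex 0.8 3.2 3.2
  endloop
 endfacet
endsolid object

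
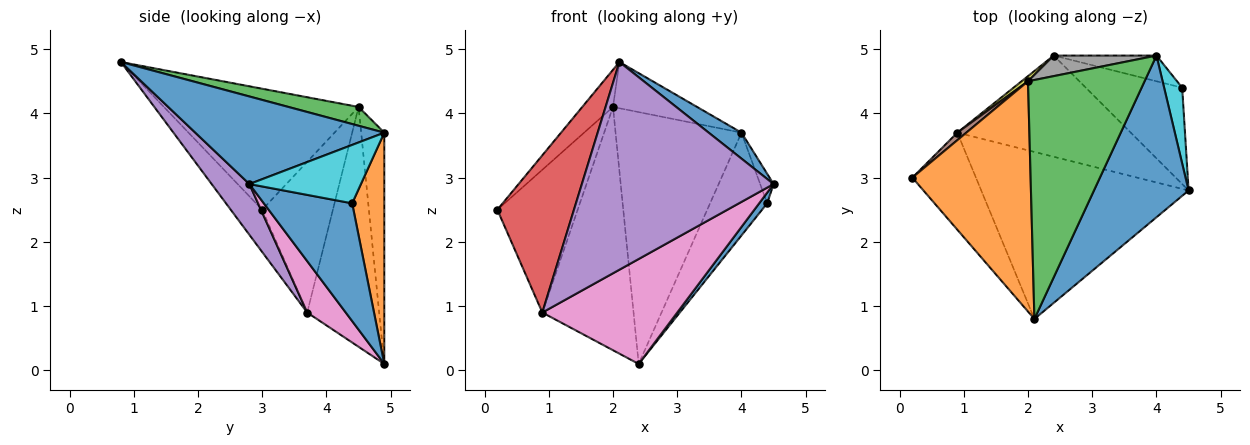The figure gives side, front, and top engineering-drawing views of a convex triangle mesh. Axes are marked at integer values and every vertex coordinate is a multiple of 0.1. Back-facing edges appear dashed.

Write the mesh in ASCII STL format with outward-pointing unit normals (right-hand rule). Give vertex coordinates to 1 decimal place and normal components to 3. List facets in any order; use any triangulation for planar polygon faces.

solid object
 facet normal 0.675 -0.117 0.729
  outer loop
   vertex 4.0 4.9 3.7
   vertex 2.1 0.8 4.8
   vertex 4.5 2.8 2.9
  endloop
 endfacet
 facet normal -0.711 0.112 0.694
  outer loop
   vertex 2.0 4.5 4.1
   vertex 0.2 3.0 2.5
   vertex 2.1 0.8 4.8
  endloop
 endfacet
 facet normal 0.156 0.188 0.970
  outer loop
   vertex 2.0 4.5 4.1
   vertex 2.1 0.8 4.8
   vertex 4.0 4.9 3.7
  endloop
 endfacet
 facet normal -0.330 -0.803 -0.496
  outer loop
   vertex 0.9 3.7 0.9
   vertex 2.1 0.8 4.8
   vertex 0.2 3.0 2.5
  endloop
 endfacet
 facet normal 0.152 -0.770 -0.619
  outer loop
   vertex 0.9 3.7 0.9
   vertex 4.5 2.8 2.9
   vertex 2.1 0.8 4.8
  endloop
 endfacet
 facet normal -0.660 0.750 0.039
  outer loop
   vertex 0.9 3.7 0.9
   vertex 0.2 3.0 2.5
   vertex 2.0 4.5 4.1
  endloop
 endfacet
 facet normal 0.201 -0.705 -0.680
  outer loop
   vertex 2.4 4.9 0.1
   vertex 4.5 2.8 2.9
   vertex 0.9 3.7 0.9
  endloop
 endfacet
 facet normal -0.180 0.980 0.080
  outer loop
   vertex 2.4 4.9 0.1
   vertex 2.0 4.5 4.1
   vertex 4.0 4.9 3.7
  endloop
 endfacet
 facet normal -0.619 0.785 0.017
  outer loop
   vertex 2.4 4.9 0.1
   vertex 0.9 3.7 0.9
   vertex 2.0 4.5 4.1
  endloop
 endfacet
 facet normal 0.949 0.114 0.293
  outer loop
   vertex 4.4 4.4 2.6
   vertex 4.0 4.9 3.7
   vertex 4.5 2.8 2.9
  endloop
 endfacet
 facet normal 0.772 -0.070 -0.632
  outer loop
   vertex 4.4 4.4 2.6
   vertex 4.5 2.8 2.9
   vertex 2.4 4.9 0.1
  endloop
 endfacet
 facet normal 0.479 0.852 -0.213
  outer loop
   vertex 4.4 4.4 2.6
   vertex 2.4 4.9 0.1
   vertex 4.0 4.9 3.7
  endloop
 endfacet
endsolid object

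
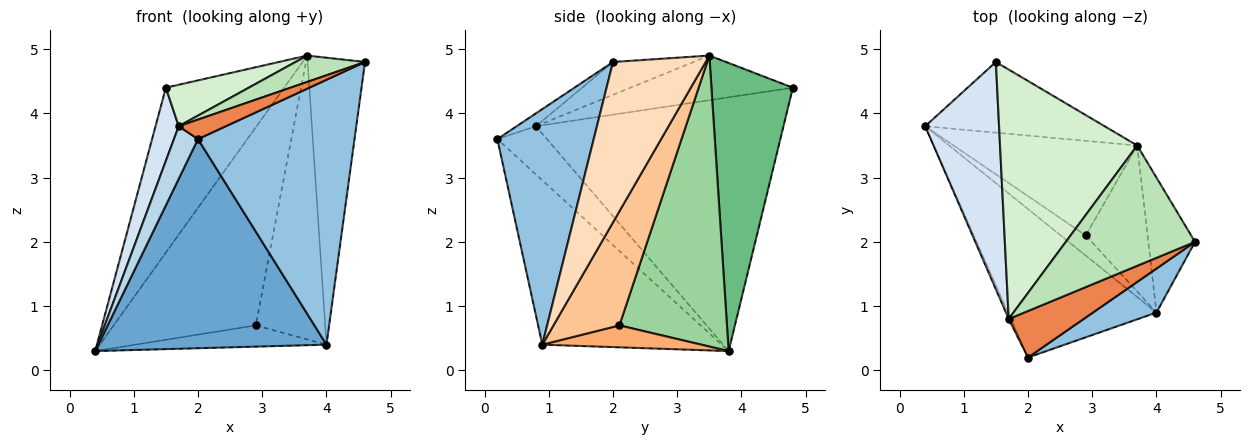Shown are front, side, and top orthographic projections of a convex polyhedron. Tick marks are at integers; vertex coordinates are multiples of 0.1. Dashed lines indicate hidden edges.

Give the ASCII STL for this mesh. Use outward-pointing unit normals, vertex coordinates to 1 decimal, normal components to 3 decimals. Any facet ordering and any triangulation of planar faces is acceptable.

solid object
 facet normal -0.540 -0.687 -0.487
  outer loop
   vertex 4.0 0.9 0.4
   vertex 2.0 0.2 3.6
   vertex 0.4 3.8 0.3
  endloop
 endfacet
 facet normal 0.519 -0.843 0.140
  outer loop
   vertex 4.0 0.9 0.4
   vertex 4.6 2.0 4.8
   vertex 2.0 0.2 3.6
  endloop
 endfacet
 facet normal -0.899 -0.436 -0.040
  outer loop
   vertex 1.7 0.8 3.8
   vertex 0.4 3.8 0.3
   vertex 2.0 0.2 3.6
  endloop
 endfacet
 facet normal -0.956 -0.090 0.278
  outer loop
   vertex 1.7 0.8 3.8
   vertex 1.5 4.8 4.4
   vertex 0.4 3.8 0.3
  endloop
 endfacet
 facet normal -0.156 -0.382 0.911
  outer loop
   vertex 1.7 0.8 3.8
   vertex 2.0 0.2 3.6
   vertex 4.6 2.0 4.8
  endloop
 endfacet
 facet normal 0.517 0.621 -0.590
  outer loop
   vertex 2.9 2.1 0.7
   vertex 4.0 0.9 0.4
   vertex 0.4 3.8 0.3
  endloop
 endfacet
 facet normal 0.646 0.679 -0.349
  outer loop
   vertex 3.7 3.5 4.9
   vertex 4.0 0.9 0.4
   vertex 2.9 2.1 0.7
  endloop
 endfacet
 facet normal 0.825 0.511 -0.240
  outer loop
   vertex 3.7 3.5 4.9
   vertex 4.6 2.0 4.8
   vertex 4.0 0.9 0.4
  endloop
 endfacet
 facet normal 0.535 0.777 -0.333
  outer loop
   vertex 3.7 3.5 4.9
   vertex 0.4 3.8 0.3
   vertex 1.5 4.8 4.4
  endloop
 endfacet
 facet normal 0.564 0.745 -0.356
  outer loop
   vertex 3.7 3.5 4.9
   vertex 2.9 2.1 0.7
   vertex 0.4 3.8 0.3
  endloop
 endfacet
 facet normal -0.241 -0.208 0.948
  outer loop
   vertex 3.7 3.5 4.9
   vertex 1.7 0.8 3.8
   vertex 4.6 2.0 4.8
  endloop
 endfacet
 facet normal -0.306 -0.156 0.939
  outer loop
   vertex 3.7 3.5 4.9
   vertex 1.5 4.8 4.4
   vertex 1.7 0.8 3.8
  endloop
 endfacet
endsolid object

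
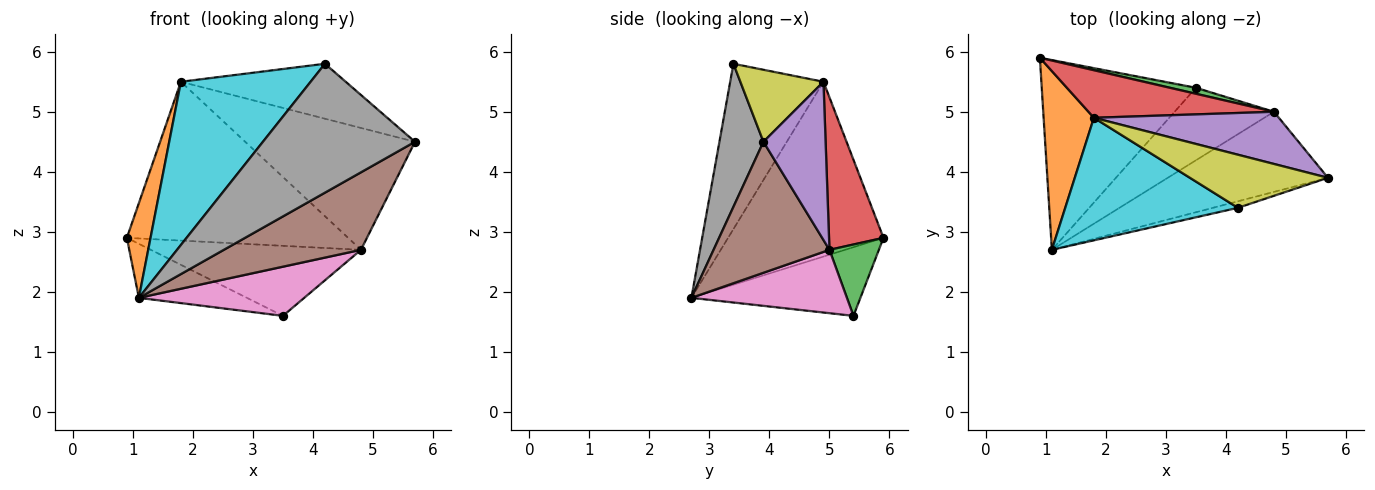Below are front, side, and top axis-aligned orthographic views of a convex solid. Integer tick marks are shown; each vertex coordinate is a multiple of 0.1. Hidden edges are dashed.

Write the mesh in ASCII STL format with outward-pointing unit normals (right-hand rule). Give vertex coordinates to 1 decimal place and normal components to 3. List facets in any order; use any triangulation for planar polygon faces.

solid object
 facet normal -0.394 0.252 -0.884
  outer loop
   vertex 3.5 5.4 1.6
   vertex 1.1 2.7 1.9
   vertex 0.9 5.9 2.9
  endloop
 endfacet
 facet normal -0.951 -0.145 0.273
  outer loop
   vertex 1.8 4.9 5.5
   vertex 0.9 5.9 2.9
   vertex 1.1 2.7 1.9
  endloop
 endfacet
 facet normal 0.228 0.970 0.083
  outer loop
   vertex 4.8 5.0 2.7
   vertex 3.5 5.4 1.6
   vertex 0.9 5.9 2.9
  endloop
 endfacet
 facet normal 0.229 0.932 0.279
  outer loop
   vertex 4.8 5.0 2.7
   vertex 0.9 5.9 2.9
   vertex 1.8 4.9 5.5
  endloop
 endfacet
 facet normal 0.319 0.871 0.373
  outer loop
   vertex 4.8 5.0 2.7
   vertex 1.8 4.9 5.5
   vertex 5.7 3.9 4.5
  endloop
 endfacet
 facet normal 0.507 -0.599 -0.620
  outer loop
   vertex 4.8 5.0 2.7
   vertex 5.7 3.9 4.5
   vertex 1.1 2.7 1.9
  endloop
 endfacet
 facet normal 0.467 -0.496 -0.732
  outer loop
   vertex 4.8 5.0 2.7
   vertex 1.1 2.7 1.9
   vertex 3.5 5.4 1.6
  endloop
 endfacet
 facet normal 0.278 -0.959 -0.049
  outer loop
   vertex 4.2 3.4 5.8
   vertex 1.1 2.7 1.9
   vertex 5.7 3.9 4.5
  endloop
 endfacet
 facet normal 0.341 0.676 0.653
  outer loop
   vertex 4.2 3.4 5.8
   vertex 5.7 3.9 4.5
   vertex 1.8 4.9 5.5
  endloop
 endfacet
 facet normal -0.498 -0.693 0.521
  outer loop
   vertex 4.2 3.4 5.8
   vertex 1.8 4.9 5.5
   vertex 1.1 2.7 1.9
  endloop
 endfacet
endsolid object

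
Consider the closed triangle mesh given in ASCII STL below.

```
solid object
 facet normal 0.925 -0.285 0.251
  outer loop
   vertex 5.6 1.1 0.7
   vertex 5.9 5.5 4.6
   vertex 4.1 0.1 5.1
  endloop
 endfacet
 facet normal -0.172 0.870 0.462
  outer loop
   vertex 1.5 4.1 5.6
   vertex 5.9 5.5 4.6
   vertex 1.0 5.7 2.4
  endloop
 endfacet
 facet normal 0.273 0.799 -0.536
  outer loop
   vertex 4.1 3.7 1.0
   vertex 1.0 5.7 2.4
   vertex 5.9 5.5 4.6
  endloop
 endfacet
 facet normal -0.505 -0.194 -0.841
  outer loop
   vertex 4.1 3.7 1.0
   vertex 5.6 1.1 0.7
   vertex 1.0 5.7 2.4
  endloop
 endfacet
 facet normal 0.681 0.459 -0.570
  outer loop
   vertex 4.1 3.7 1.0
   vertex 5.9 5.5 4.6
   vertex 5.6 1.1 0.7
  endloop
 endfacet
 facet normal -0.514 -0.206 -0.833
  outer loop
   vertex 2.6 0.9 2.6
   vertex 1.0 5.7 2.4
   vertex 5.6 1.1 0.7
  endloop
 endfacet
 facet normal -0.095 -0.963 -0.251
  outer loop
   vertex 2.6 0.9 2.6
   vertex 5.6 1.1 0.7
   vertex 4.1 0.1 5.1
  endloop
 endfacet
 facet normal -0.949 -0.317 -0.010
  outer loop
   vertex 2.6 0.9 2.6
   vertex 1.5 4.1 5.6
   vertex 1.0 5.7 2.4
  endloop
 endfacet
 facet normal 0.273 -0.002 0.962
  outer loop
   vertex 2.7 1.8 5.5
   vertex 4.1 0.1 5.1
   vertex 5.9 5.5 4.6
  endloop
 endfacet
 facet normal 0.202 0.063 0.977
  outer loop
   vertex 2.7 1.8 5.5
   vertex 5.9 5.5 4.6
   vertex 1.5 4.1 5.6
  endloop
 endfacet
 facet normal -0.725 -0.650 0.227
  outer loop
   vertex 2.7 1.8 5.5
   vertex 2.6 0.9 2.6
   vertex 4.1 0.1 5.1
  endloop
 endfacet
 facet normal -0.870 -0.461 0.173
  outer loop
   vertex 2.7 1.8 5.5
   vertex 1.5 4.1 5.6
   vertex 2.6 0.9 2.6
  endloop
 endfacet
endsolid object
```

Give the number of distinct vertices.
8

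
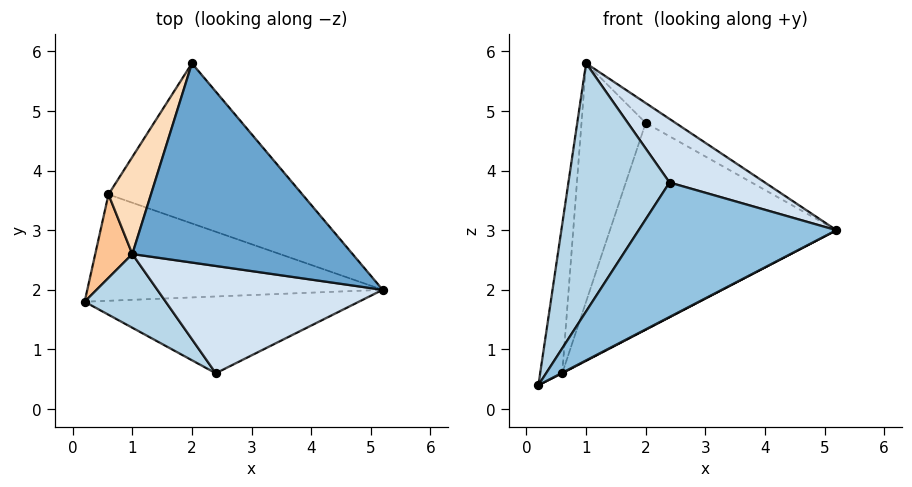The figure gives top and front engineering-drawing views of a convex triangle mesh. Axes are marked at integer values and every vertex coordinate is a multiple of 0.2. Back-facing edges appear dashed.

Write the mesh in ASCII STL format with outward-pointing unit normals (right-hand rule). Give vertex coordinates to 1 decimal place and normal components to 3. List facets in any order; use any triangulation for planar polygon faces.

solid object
 facet normal 0.561 0.082 0.824
  outer loop
   vertex 1.0 2.6 5.8
   vertex 5.2 2.0 3.0
   vertex 2.0 5.8 4.8
  endloop
 endfacet
 facet normal 0.281 -0.833 -0.476
  outer loop
   vertex 2.4 0.6 3.8
   vertex 0.2 1.8 0.4
   vertex 5.2 2.0 3.0
  endloop
 endfacet
 facet normal -0.694 -0.691 0.205
  outer loop
   vertex 2.4 0.6 3.8
   vertex 1.0 2.6 5.8
   vertex 0.2 1.8 0.4
  endloop
 endfacet
 facet normal 0.448 -0.456 0.769
  outer loop
   vertex 2.4 0.6 3.8
   vertex 5.2 2.0 3.0
   vertex 1.0 2.6 5.8
  endloop
 endfacet
 facet normal 0.461 -0.004 -0.887
  outer loop
   vertex 0.6 3.6 0.6
   vertex 5.2 2.0 3.0
   vertex 0.2 1.8 0.4
  endloop
 endfacet
 facet normal 0.511 0.680 -0.526
  outer loop
   vertex 0.6 3.6 0.6
   vertex 2.0 5.8 4.8
   vertex 5.2 2.0 3.0
  endloop
 endfacet
 facet normal -0.972 0.203 0.114
  outer loop
   vertex 0.6 3.6 0.6
   vertex 0.2 1.8 0.4
   vertex 1.0 2.6 5.8
  endloop
 endfacet
 facet normal -0.933 0.334 0.136
  outer loop
   vertex 0.6 3.6 0.6
   vertex 1.0 2.6 5.8
   vertex 2.0 5.8 4.8
  endloop
 endfacet
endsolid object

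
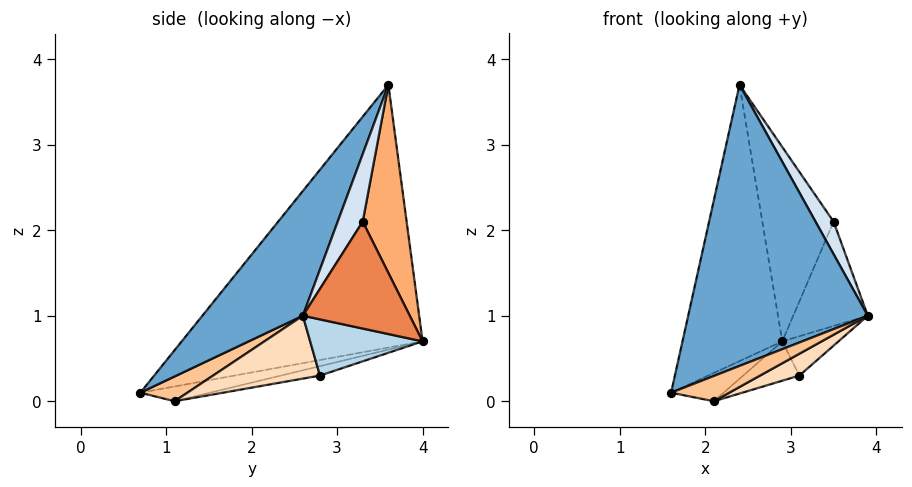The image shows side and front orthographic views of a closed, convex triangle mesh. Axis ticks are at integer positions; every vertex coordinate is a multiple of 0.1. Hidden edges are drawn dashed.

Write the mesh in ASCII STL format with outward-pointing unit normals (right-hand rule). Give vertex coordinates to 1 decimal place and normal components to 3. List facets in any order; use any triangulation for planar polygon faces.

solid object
 facet normal 0.420 -0.750 0.511
  outer loop
   vertex 2.4 3.6 3.7
   vertex 1.6 0.7 0.1
   vertex 3.9 2.6 1.0
  endloop
 endfacet
 facet normal -0.919 0.381 -0.102
  outer loop
   vertex 2.9 4.0 0.7
   vertex 1.6 0.7 0.1
   vertex 2.4 3.6 3.7
  endloop
 endfacet
 facet normal 0.667 0.333 -0.667
  outer loop
   vertex 3.1 2.8 0.3
   vertex 2.9 4.0 0.7
   vertex 3.9 2.6 1.0
  endloop
 endfacet
 facet normal 0.675 -0.487 0.555
  outer loop
   vertex 3.5 3.3 2.1
   vertex 2.4 3.6 3.7
   vertex 3.9 2.6 1.0
  endloop
 endfacet
 facet normal 0.819 0.571 -0.065
  outer loop
   vertex 3.5 3.3 2.1
   vertex 3.9 2.6 1.0
   vertex 2.9 4.0 0.7
  endloop
 endfacet
 facet normal 0.514 0.835 0.197
  outer loop
   vertex 3.5 3.3 2.1
   vertex 2.9 4.0 0.7
   vertex 2.4 3.6 3.7
  endloop
 endfacet
 facet normal 0.628 -0.777 0.034
  outer loop
   vertex 2.1 1.1 0.0
   vertex 3.9 2.6 1.0
   vertex 1.6 0.7 0.1
  endloop
 endfacet
 facet normal 0.609 -0.224 -0.761
  outer loop
   vertex 2.1 1.1 0.0
   vertex 3.1 2.8 0.3
   vertex 3.9 2.6 1.0
  endloop
 endfacet
 facet normal -0.426 0.322 -0.845
  outer loop
   vertex 2.1 1.1 0.0
   vertex 1.6 0.7 0.1
   vertex 2.9 4.0 0.7
  endloop
 endfacet
 facet normal -0.195 0.281 -0.940
  outer loop
   vertex 2.1 1.1 0.0
   vertex 2.9 4.0 0.7
   vertex 3.1 2.8 0.3
  endloop
 endfacet
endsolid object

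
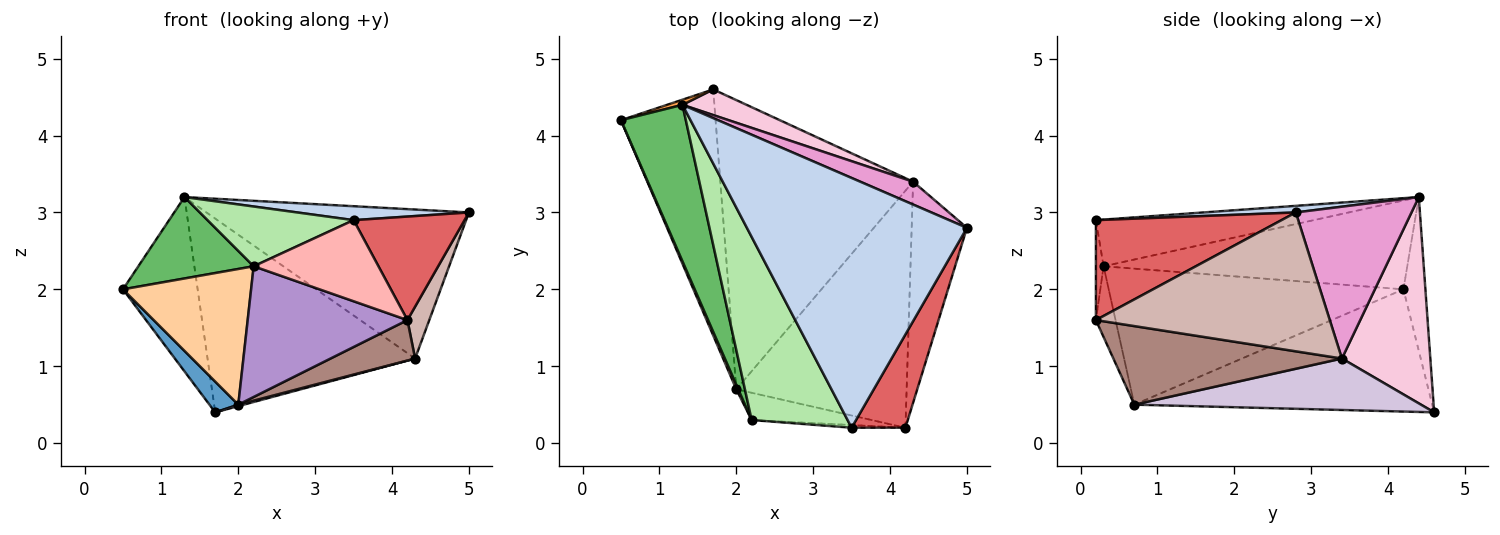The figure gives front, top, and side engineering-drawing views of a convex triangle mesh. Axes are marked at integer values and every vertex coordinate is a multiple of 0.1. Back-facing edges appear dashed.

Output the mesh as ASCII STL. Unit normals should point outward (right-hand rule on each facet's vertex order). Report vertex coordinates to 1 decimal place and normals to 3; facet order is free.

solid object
 facet normal -0.788 -0.076 -0.610
  outer loop
   vertex 2.0 0.7 0.5
   vertex 0.5 4.2 2.0
   vertex 1.7 4.6 0.4
  endloop
 endfacet
 facet normal 0.030 -0.056 0.998
  outer loop
   vertex 1.3 4.4 3.2
   vertex 3.5 0.2 2.9
   vertex 5.0 2.8 3.0
  endloop
 endfacet
 facet normal -0.282 0.959 0.028
  outer loop
   vertex 1.3 4.4 3.2
   vertex 1.7 4.6 0.4
   vertex 0.5 4.2 2.0
  endloop
 endfacet
 facet normal -0.917 -0.399 0.013
  outer loop
   vertex 2.2 0.3 2.3
   vertex 0.5 4.2 2.0
   vertex 2.0 0.7 0.5
  endloop
 endfacet
 facet normal -0.772 -0.293 0.564
  outer loop
   vertex 2.2 0.3 2.3
   vertex 1.3 4.4 3.2
   vertex 0.5 4.2 2.0
  endloop
 endfacet
 facet normal -0.420 -0.282 0.863
  outer loop
   vertex 2.2 0.3 2.3
   vertex 3.5 0.2 2.9
   vertex 1.3 4.4 3.2
  endloop
 endfacet
 facet normal 0.779 -0.466 0.420
  outer loop
   vertex 4.2 0.2 1.6
   vertex 5.0 2.8 3.0
   vertex 3.5 0.2 2.9
  endloop
 endfacet
 facet normal -0.061 -0.998 -0.033
  outer loop
   vertex 4.2 0.2 1.6
   vertex 3.5 0.2 2.9
   vertex 2.2 0.3 2.3
  endloop
 endfacet
 facet normal -0.120 -0.972 -0.203
  outer loop
   vertex 4.2 0.2 1.6
   vertex 2.2 0.3 2.3
   vertex 2.0 0.7 0.5
  endloop
 endfacet
 facet normal 0.258 -0.005 -0.966
  outer loop
   vertex 4.3 3.4 1.1
   vertex 2.0 0.7 0.5
   vertex 1.7 4.6 0.4
  endloop
 endfacet
 facet normal 0.414 -0.153 -0.897
  outer loop
   vertex 4.3 3.4 1.1
   vertex 4.2 0.2 1.6
   vertex 2.0 0.7 0.5
  endloop
 endfacet
 facet normal 0.926 -0.086 -0.368
  outer loop
   vertex 4.3 3.4 1.1
   vertex 5.0 2.8 3.0
   vertex 4.2 0.2 1.6
  endloop
 endfacet
 facet normal 0.399 0.906 0.139
  outer loop
   vertex 4.3 3.4 1.1
   vertex 1.3 4.4 3.2
   vertex 5.0 2.8 3.0
  endloop
 endfacet
 facet normal 0.389 0.913 0.121
  outer loop
   vertex 4.3 3.4 1.1
   vertex 1.7 4.6 0.4
   vertex 1.3 4.4 3.2
  endloop
 endfacet
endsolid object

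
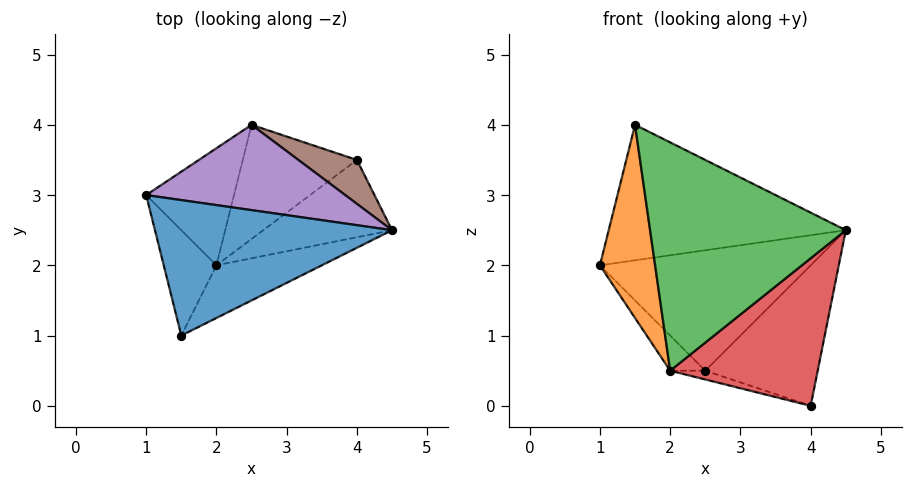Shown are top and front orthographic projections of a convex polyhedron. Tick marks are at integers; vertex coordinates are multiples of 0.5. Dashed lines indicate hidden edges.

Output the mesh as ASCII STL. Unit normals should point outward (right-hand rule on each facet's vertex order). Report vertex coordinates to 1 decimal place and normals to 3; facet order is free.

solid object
 facet normal 0.000 0.707 0.707
  outer loop
   vertex 1.5 1.0 4.0
   vertex 4.5 2.5 2.5
   vertex 1.0 3.0 2.0
  endloop
 endfacet
 facet normal -0.847 -0.466 -0.254
  outer loop
   vertex 2.0 2.0 0.5
   vertex 1.5 1.0 4.0
   vertex 1.0 3.0 2.0
  endloop
 endfacet
 facet normal 0.351 -0.912 -0.211
  outer loop
   vertex 2.0 2.0 0.5
   vertex 4.5 2.5 2.5
   vertex 1.5 1.0 4.0
  endloop
 endfacet
 facet normal 0.481 -0.777 -0.407
  outer loop
   vertex 2.0 2.0 0.5
   vertex 4.0 3.5 0.0
   vertex 4.5 2.5 2.5
  endloop
 endfacet
 facet normal 0.034 0.816 0.578
  outer loop
   vertex 2.5 4.0 0.5
   vertex 1.0 3.0 2.0
   vertex 4.5 2.5 2.5
  endloop
 endfacet
 facet normal 0.385 0.881 0.275
  outer loop
   vertex 2.5 4.0 0.5
   vertex 4.5 2.5 2.5
   vertex 4.0 3.5 0.0
  endloop
 endfacet
 facet normal -0.754 0.189 -0.629
  outer loop
   vertex 2.5 4.0 0.5
   vertex 2.0 2.0 0.5
   vertex 1.0 3.0 2.0
  endloop
 endfacet
 facet normal -0.293 0.073 -0.953
  outer loop
   vertex 2.5 4.0 0.5
   vertex 4.0 3.5 0.0
   vertex 2.0 2.0 0.5
  endloop
 endfacet
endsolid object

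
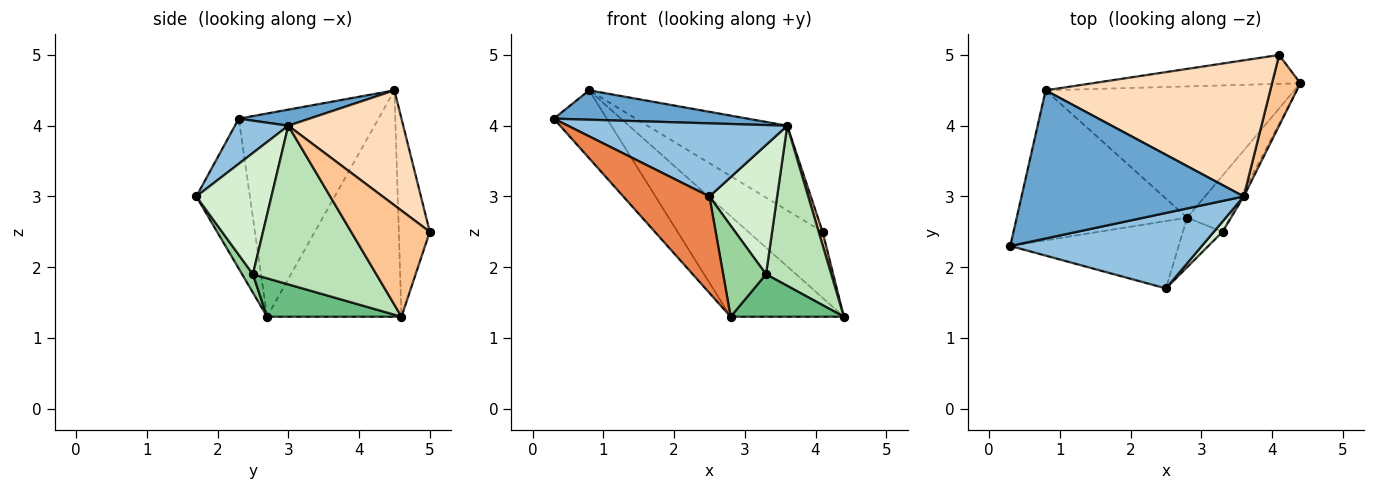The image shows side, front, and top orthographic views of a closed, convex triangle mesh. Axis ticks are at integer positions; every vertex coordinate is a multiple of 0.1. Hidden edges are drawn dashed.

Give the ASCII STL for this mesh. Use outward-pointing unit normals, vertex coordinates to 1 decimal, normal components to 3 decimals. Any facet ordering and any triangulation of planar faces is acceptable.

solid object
 facet normal 0.071 -0.194 0.978
  outer loop
   vertex 3.6 3.0 4.0
   vertex 0.8 4.5 4.5
   vertex 0.3 2.3 4.1
  endloop
 endfacet
 facet normal 0.167 -0.686 0.708
  outer loop
   vertex 3.6 3.0 4.0
   vertex 0.3 2.3 4.1
   vertex 2.5 1.7 3.0
  endloop
 endfacet
 facet normal -0.736 0.279 -0.617
  outer loop
   vertex 2.8 2.7 1.3
   vertex 0.3 2.3 4.1
   vertex 0.8 4.5 4.5
  endloop
 endfacet
 facet normal -0.586 0.493 -0.643
  outer loop
   vertex 2.8 2.7 1.3
   vertex 0.8 4.5 4.5
   vertex 4.4 4.6 1.3
  endloop
 endfacet
 facet normal -0.454 -0.731 -0.510
  outer loop
   vertex 2.8 2.7 1.3
   vertex 2.5 1.7 3.0
   vertex 0.3 2.3 4.1
  endloop
 endfacet
 facet normal -0.357 0.856 -0.374
  outer loop
   vertex 4.1 5.0 2.5
   vertex 4.4 4.6 1.3
   vertex 0.8 4.5 4.5
  endloop
 endfacet
 facet normal 0.965 -0.048 0.257
  outer loop
   vertex 4.1 5.0 2.5
   vertex 3.6 3.0 4.0
   vertex 4.4 4.6 1.3
  endloop
 endfacet
 facet normal 0.399 0.484 0.779
  outer loop
   vertex 4.1 5.0 2.5
   vertex 0.8 4.5 4.5
   vertex 3.6 3.0 4.0
  endloop
 endfacet
 facet normal 0.582 -0.490 -0.649
  outer loop
   vertex 3.3 2.5 1.9
   vertex 2.8 2.7 1.3
   vertex 4.4 4.6 1.3
  endloop
 endfacet
 facet normal 0.217 -0.858 -0.466
  outer loop
   vertex 3.3 2.5 1.9
   vertex 2.5 1.7 3.0
   vertex 2.8 2.7 1.3
  endloop
 endfacet
 facet normal 0.884 -0.467 -0.015
  outer loop
   vertex 3.3 2.5 1.9
   vertex 4.4 4.6 1.3
   vertex 3.6 3.0 4.0
  endloop
 endfacet
 facet normal 0.742 -0.669 0.053
  outer loop
   vertex 3.3 2.5 1.9
   vertex 3.6 3.0 4.0
   vertex 2.5 1.7 3.0
  endloop
 endfacet
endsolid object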